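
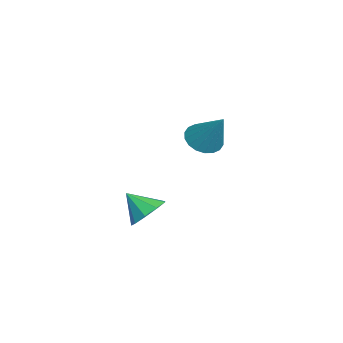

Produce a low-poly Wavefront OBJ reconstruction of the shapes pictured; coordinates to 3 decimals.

v 4.043 0.844 -4.267
v 4.874 0.751 -3.992
v 3.657 -0.024 -3.393
v 4.601 1.187 -3.679
v 4.067 1.463 -3.642
v 3.522 1.448 -3.897
v 3.221 1.151 -4.325
v 3.304 0.71 -4.726
v 3.733 0.331 -4.912
v 4.308 0.192 -4.796
v 4.758 0.358 -4.433
v -0.901 2.906 -2.662
v -0.178 2.93 -3.128
v 0.081 3.674 -1.098
v -0.336 3.272 -3.197
v -0.605 3.542 -3.16
v -0.933 3.686 -3.025
v -1.254 3.675 -2.817
v -1.506 3.512 -2.579
v -1.638 3.229 -2.358
v -1.624 2.883 -2.197
v -1.467 2.54 -2.127
v -1.198 2.271 -2.164
v -0.87 2.127 -2.3
v -0.548 2.138 -2.507
v -0.296 2.301 -2.745
v -0.164 2.583 -2.966
f 2 1 4
f 2 4 3
f 4 1 5
f 4 5 3
f 5 1 6
f 5 6 3
f 6 1 7
f 6 7 3
f 7 1 8
f 7 8 3
f 8 1 9
f 8 9 3
f 9 1 10
f 9 10 3
f 10 1 11
f 10 11 3
f 11 1 2
f 11 2 3
f 13 12 15
f 13 15 14
f 15 12 16
f 15 16 14
f 16 12 17
f 16 17 14
f 17 12 18
f 17 18 14
f 18 12 19
f 18 19 14
f 19 12 20
f 19 20 14
f 20 12 21
f 20 21 14
f 21 12 22
f 21 22 14
f 22 12 23
f 22 23 14
f 23 12 24
f 23 24 14
f 24 12 25
f 24 25 14
f 25 12 26
f 25 26 14
f 26 12 27
f 26 27 14
f 27 12 13
f 27 13 14



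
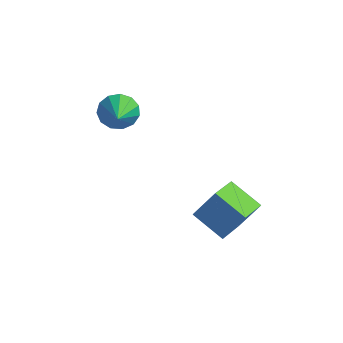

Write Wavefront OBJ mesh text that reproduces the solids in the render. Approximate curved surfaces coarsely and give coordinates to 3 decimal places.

v 1.327 -2.528 -1.847
v 1.383 -3.957 -1.332
v 0.005 -2.334 -1.167
v 0.06 -3.763 -0.652
v 2 -2.077 -0.668
v 2.055 -3.506 -0.153
v 0.677 -1.883 0.012
v 0.733 -3.312 0.527
v -3.271 -3.235 3.516
v -2.959 -3.487 2.836
v -2.629 -4.405 4.244
v -2.66 -3.211 3.016
v -2.555 -2.942 3.355
v -2.678 -2.767 3.745
v -2.989 -2.74 4.063
v -3.389 -2.87 4.207
v -3.752 -3.117 4.131
v -3.963 -3.4 3.861
v -3.953 -3.632 3.48
v -3.728 -3.737 3.112
v -3.357 -3.683 2.871
f 2 4 1
f 5 2 1
f 1 4 3
f 3 5 1
f 2 8 4
f 6 2 5
f 6 8 2
f 4 8 3
f 7 5 3
f 3 8 7
f 7 6 5
f 8 6 7
f 10 9 12
f 10 12 11
f 12 9 13
f 12 13 11
f 13 9 14
f 13 14 11
f 14 9 15
f 14 15 11
f 15 9 16
f 15 16 11
f 16 9 17
f 16 17 11
f 17 9 18
f 17 18 11
f 18 9 19
f 18 19 11
f 19 9 20
f 19 20 11
f 20 9 21
f 20 21 11
f 21 9 10
f 21 10 11



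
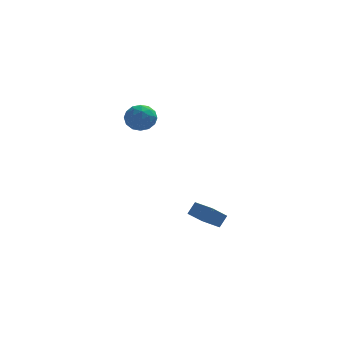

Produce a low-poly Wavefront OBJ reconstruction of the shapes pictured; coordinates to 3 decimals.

v -3.483 -2.278 3.522
v -2.706 -2.613 3.735
v -3.514 -3.087 2.365
v -2.737 -3.422 2.578
v -3.441 -3.611 3.059
v -3.421 -3.111 3.774
v -2.799 -2.589 2.326
v -2.779 -2.089 3.041
v -2.283 -2.805 2.996
v -2.68 -3.437 3.449
v -3.54 -2.263 2.651
v -3.937 -2.895 3.104
v -3.092 -2.374 3.73
v -3.128 -3.326 2.37
v -3.542 -3.437 2.653
v -3.085 -3.634 2.778
v -3.512 -2.667 3.753
v -3.055 -2.864 3.878
v -3.487 -3.451 3.481
v -3.165 -2.836 2.222
v -2.708 -3.033 2.347
v -3.135 -2.066 3.322
v -2.678 -2.263 3.447
v -2.733 -2.249 2.619
v -2.386 -2.684 3.421
v -2.405 -3.16 2.741
v -2.441 -2.67 2.593
v -2.43 -2.376 3.013
v -2.619 -3.056 3.687
v -2.638 -3.531 3.007
v -3.051 -3.642 3.29
v -3.04 -3.348 3.71
v -2.371 -3.169 3.253
v -3.582 -2.169 3.093
v -3.601 -2.644 2.413
v -3.18 -2.352 2.39
v -3.169 -2.058 2.81
v -3.815 -2.54 3.359
v -3.834 -3.016 2.679
v -3.79 -3.324 3.087
v -3.779 -3.03 3.507
v -3.849 -2.531 2.847
v 0.051 -4.17 -3.564
v 0.444 -3.797 -2.949
v -0.79 -3.271 -3.573
v -0.397 -2.898 -2.957
v 0.817 -3.462 -4.483
v 1.21 -3.089 -3.867
v -0.024 -2.563 -4.491
v 0.369 -2.19 -3.876
f 1 38 17
f 38 12 41
f 17 41 6
f 38 41 17
f 1 17 13
f 17 6 18
f 13 18 2
f 17 18 13
f 1 13 22
f 13 2 23
f 22 23 8
f 13 23 22
f 1 22 34
f 22 8 37
f 34 37 11
f 22 37 34
f 1 34 38
f 34 11 42
f 38 42 12
f 34 42 38
f 2 18 29
f 18 6 32
f 29 32 10
f 18 32 29
f 6 41 19
f 41 12 40
f 19 40 5
f 41 40 19
f 12 42 39
f 42 11 35
f 39 35 3
f 42 35 39
f 11 37 36
f 37 8 24
f 36 24 7
f 37 24 36
f 8 23 28
f 23 2 25
f 28 25 9
f 23 25 28
f 4 30 16
f 30 10 31
f 16 31 5
f 30 31 16
f 4 16 14
f 16 5 15
f 14 15 3
f 16 15 14
f 4 14 21
f 14 3 20
f 21 20 7
f 14 20 21
f 4 21 26
f 21 7 27
f 26 27 9
f 21 27 26
f 4 26 30
f 26 9 33
f 30 33 10
f 26 33 30
f 5 31 19
f 31 10 32
f 19 32 6
f 31 32 19
f 3 15 39
f 15 5 40
f 39 40 12
f 15 40 39
f 7 20 36
f 20 3 35
f 36 35 11
f 20 35 36
f 9 27 28
f 27 7 24
f 28 24 8
f 27 24 28
f 10 33 29
f 33 9 25
f 29 25 2
f 33 25 29
f 44 46 43
f 47 44 43
f 43 46 45
f 45 47 43
f 44 50 46
f 48 44 47
f 48 50 44
f 46 50 45
f 49 47 45
f 45 50 49
f 49 48 47
f 50 48 49



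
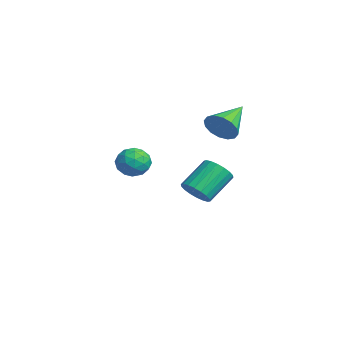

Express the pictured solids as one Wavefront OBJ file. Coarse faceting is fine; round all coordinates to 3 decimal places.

v 1.454 -2.33 1.841
v 1.901 -2.019 1.201
v 1.579 -3.581 1.319
v 2.026 -3.27 0.679
v 2.351 -3.278 1.455
v 2.274 -2.505 1.777
v 1.206 -3.095 0.743
v 1.129 -2.322 1.065
v 1.748 -2.491 0.522
v 2.456 -2.604 0.962
v 1.024 -2.996 1.558
v 1.732 -3.109 1.998
v 1.667 -2.065 1.567
v 1.813 -3.535 0.953
v 2.004 -3.54 1.409
v 2.268 -3.357 1.033
v 1.886 -2.35 1.906
v 2.149 -2.167 1.529
v 2.413 -2.907 1.679
v 1.331 -3.433 0.991
v 1.594 -3.25 0.614
v 1.212 -2.243 1.487
v 1.476 -2.06 1.111
v 1.067 -2.693 0.841
v 1.84 -2.159 0.791
v 1.913 -2.895 0.485
v 1.431 -2.792 0.522
v 1.386 -2.338 0.712
v 2.256 -2.226 1.05
v 2.329 -2.961 0.744
v 2.52 -2.966 1.2
v 2.475 -2.511 1.389
v 2.166 -2.504 0.651
v 1.151 -2.639 1.776
v 1.224 -3.374 1.47
v 1.005 -3.089 1.131
v 0.96 -2.634 1.32
v 1.567 -2.705 2.035
v 1.64 -3.441 1.729
v 2.094 -3.262 1.808
v 2.049 -2.808 1.998
v 1.314 -3.096 1.869
v -3.635 1.601 -3.149
v -3.036 1.368 -2.578
v -3.645 2.687 -1.4
v -4.245 2.919 -1.971
v -2.857 1.636 -2.785
v -3.466 2.954 -1.608
v -2.832 1.896 -3.064
v -3.442 3.215 -1.887
v -2.966 2.098 -3.36
v -3.576 3.417 -2.183
v -3.233 2.202 -3.614
v -3.843 3.521 -2.437
v -3.58 2.186 -3.776
v -4.189 3.505 -2.599
v -3.937 2.055 -3.814
v -4.547 3.373 -2.636
v -4.235 1.833 -3.72
v -4.844 3.152 -2.542
v -4.414 1.566 -3.512
v -5.023 2.884 -2.335
v -4.438 1.305 -3.233
v -5.048 2.624 -2.056
v -4.304 1.103 -2.937
v -4.914 2.422 -1.76
v -4.037 0.999 -2.683
v -4.647 2.318 -1.506
v -3.691 1.015 -2.521
v -4.3 2.334 -1.344
v -3.333 1.147 -2.484
v -3.943 2.465 -1.306
v -0.319 1.78 2.172
v 0.144 1.726 2.93
v -1.461 3.16 2.968
v 0.36 2.048 2.681
v 0.394 2.298 2.295
v 0.236 2.41 1.877
v -0.07 2.352 1.538
v -0.443 2.141 1.368
v -0.783 1.833 1.414
v -0.998 1.511 1.663
v -1.032 1.261 2.049
v -0.875 1.15 2.467
v -0.568 1.208 2.807
v -0.195 1.419 2.976
f 1 38 17
f 38 12 41
f 17 41 6
f 38 41 17
f 1 17 13
f 17 6 18
f 13 18 2
f 17 18 13
f 1 13 22
f 13 2 23
f 22 23 8
f 13 23 22
f 1 22 34
f 22 8 37
f 34 37 11
f 22 37 34
f 1 34 38
f 34 11 42
f 38 42 12
f 34 42 38
f 2 18 29
f 18 6 32
f 29 32 10
f 18 32 29
f 6 41 19
f 41 12 40
f 19 40 5
f 41 40 19
f 12 42 39
f 42 11 35
f 39 35 3
f 42 35 39
f 11 37 36
f 37 8 24
f 36 24 7
f 37 24 36
f 8 23 28
f 23 2 25
f 28 25 9
f 23 25 28
f 4 30 16
f 30 10 31
f 16 31 5
f 30 31 16
f 4 16 14
f 16 5 15
f 14 15 3
f 16 15 14
f 4 14 21
f 14 3 20
f 21 20 7
f 14 20 21
f 4 21 26
f 21 7 27
f 26 27 9
f 21 27 26
f 4 26 30
f 26 9 33
f 30 33 10
f 26 33 30
f 5 31 19
f 31 10 32
f 19 32 6
f 31 32 19
f 3 15 39
f 15 5 40
f 39 40 12
f 15 40 39
f 7 20 36
f 20 3 35
f 36 35 11
f 20 35 36
f 9 27 28
f 27 7 24
f 28 24 8
f 27 24 28
f 10 33 29
f 33 9 25
f 29 25 2
f 33 25 29
f 44 43 47
f 44 47 45
f 45 47 48
f 45 48 46
f 47 43 49
f 47 49 48
f 48 49 50
f 48 50 46
f 49 43 51
f 49 51 50
f 50 51 52
f 50 52 46
f 51 43 53
f 51 53 52
f 52 53 54
f 52 54 46
f 53 43 55
f 53 55 54
f 54 55 56
f 54 56 46
f 55 43 57
f 55 57 56
f 56 57 58
f 56 58 46
f 57 43 59
f 57 59 58
f 58 59 60
f 58 60 46
f 59 43 61
f 59 61 60
f 60 61 62
f 60 62 46
f 61 43 63
f 61 63 62
f 62 63 64
f 62 64 46
f 63 43 65
f 63 65 64
f 64 65 66
f 64 66 46
f 65 43 67
f 65 67 66
f 66 67 68
f 66 68 46
f 67 43 69
f 67 69 68
f 68 69 70
f 68 70 46
f 69 43 71
f 69 71 70
f 70 71 72
f 70 72 46
f 71 43 44
f 71 44 72
f 72 44 45
f 72 45 46
f 74 73 76
f 74 76 75
f 76 73 77
f 76 77 75
f 77 73 78
f 77 78 75
f 78 73 79
f 78 79 75
f 79 73 80
f 79 80 75
f 80 73 81
f 80 81 75
f 81 73 82
f 81 82 75
f 82 73 83
f 82 83 75
f 83 73 84
f 83 84 75
f 84 73 85
f 84 85 75
f 85 73 86
f 85 86 75
f 86 73 74
f 86 74 75



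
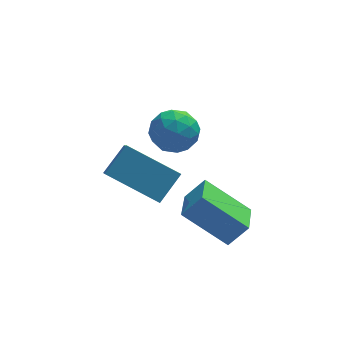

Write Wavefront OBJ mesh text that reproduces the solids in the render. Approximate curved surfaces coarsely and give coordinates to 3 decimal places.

v -0.786 -1.529 2.473
v -0.04 -1.56 2.925
v -0.82 -2.94 2.435
v -0.074 -2.971 2.887
v -0.807 -2.694 3.272
v -0.785 -1.822 3.296
v -0.075 -2.678 2.064
v -0.053 -1.806 2.088
v 0.4 -2.27 2.672
v -0.052 -2.279 3.419
v -0.808 -2.221 1.941
v -1.26 -2.23 2.688
v -0.41 -1.421 2.703
v -0.45 -3.079 2.657
v -0.881 -2.917 2.884
v -0.442 -2.934 3.149
v -0.848 -1.574 2.921
v -0.409 -1.592 3.186
v -0.86 -2.259 3.39
v -0.451 -2.908 2.174
v -0.012 -2.926 2.439
v -0.418 -1.566 2.211
v 0.021 -1.583 2.476
v 0 -2.241 1.97
v 0.287 -1.856 2.82
v 0.267 -2.686 2.797
v 0.266 -2.514 2.314
v 0.279 -2.001 2.328
v 0.021 -1.862 3.258
v 0.001 -2.691 3.236
v -0.429 -2.528 3.462
v -0.417 -2.015 3.476
v 0.28 -2.279 3.11
v -0.861 -1.809 2.124
v -0.881 -2.638 2.102
v -0.443 -2.485 1.884
v -0.431 -1.972 1.898
v -1.127 -1.814 2.563
v -1.147 -2.644 2.54
v -1.139 -2.499 3.032
v -1.126 -1.986 3.046
v -1.14 -2.221 2.25
v -2.553 -0.795 -0.482
v -2.698 -2.366 0.948
v -1.755 -0.162 0.293
v -1.9 -1.733 1.724
v -0.94 -1.747 -1.364
v -1.085 -3.318 0.067
v -0.142 -1.114 -0.588
v -0.287 -2.685 0.842
v 0.957 -4.237 -1.62
v -0.444 -3.569 -0.424
v 1.294 -2.996 -1.918
v -0.107 -2.328 -0.722
v 1.627 -4.232 -0.838
v 0.226 -3.564 0.358
v 1.964 -2.991 -1.136
v 0.563 -2.323 0.06
f 1 38 17
f 38 12 41
f 17 41 6
f 38 41 17
f 1 17 13
f 17 6 18
f 13 18 2
f 17 18 13
f 1 13 22
f 13 2 23
f 22 23 8
f 13 23 22
f 1 22 34
f 22 8 37
f 34 37 11
f 22 37 34
f 1 34 38
f 34 11 42
f 38 42 12
f 34 42 38
f 2 18 29
f 18 6 32
f 29 32 10
f 18 32 29
f 6 41 19
f 41 12 40
f 19 40 5
f 41 40 19
f 12 42 39
f 42 11 35
f 39 35 3
f 42 35 39
f 11 37 36
f 37 8 24
f 36 24 7
f 37 24 36
f 8 23 28
f 23 2 25
f 28 25 9
f 23 25 28
f 4 30 16
f 30 10 31
f 16 31 5
f 30 31 16
f 4 16 14
f 16 5 15
f 14 15 3
f 16 15 14
f 4 14 21
f 14 3 20
f 21 20 7
f 14 20 21
f 4 21 26
f 21 7 27
f 26 27 9
f 21 27 26
f 4 26 30
f 26 9 33
f 30 33 10
f 26 33 30
f 5 31 19
f 31 10 32
f 19 32 6
f 31 32 19
f 3 15 39
f 15 5 40
f 39 40 12
f 15 40 39
f 7 20 36
f 20 3 35
f 36 35 11
f 20 35 36
f 9 27 28
f 27 7 24
f 28 24 8
f 27 24 28
f 10 33 29
f 33 9 25
f 29 25 2
f 33 25 29
f 44 46 43
f 47 44 43
f 43 46 45
f 45 47 43
f 44 50 46
f 48 44 47
f 48 50 44
f 46 50 45
f 49 47 45
f 45 50 49
f 49 48 47
f 50 48 49
f 52 54 51
f 55 52 51
f 51 54 53
f 53 55 51
f 52 58 54
f 56 52 55
f 56 58 52
f 54 58 53
f 57 55 53
f 53 58 57
f 57 56 55
f 58 56 57



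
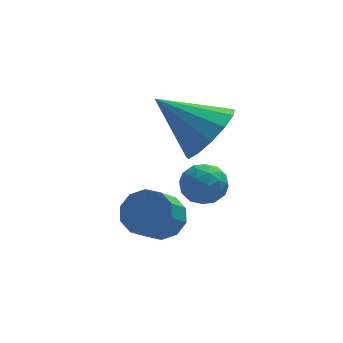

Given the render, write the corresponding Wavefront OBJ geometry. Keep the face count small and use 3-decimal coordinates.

v 0.586 -0.938 0.442
v 1.226 -0.793 0.631
v 0.634 -1.887 1.009
v 1.274 -1.742 1.198
v 0.754 -1.374 1.445
v 0.724 -0.788 1.095
v 1.136 -1.892 0.545
v 1.106 -1.306 0.195
v 1.566 -1.382 0.695
v 1.33 -1.063 1.251
v 0.53 -1.617 0.389
v 0.294 -1.298 0.945
v 0.902 -0.782 0.487
v 0.958 -1.898 1.153
v 0.652 -1.682 1.298
v 1.029 -1.596 1.409
v 0.606 -0.78 0.759
v 0.983 -0.694 0.871
v 0.705 -1.036 1.349
v 0.877 -1.986 0.769
v 1.254 -1.9 0.881
v 0.831 -1.084 0.231
v 1.208 -0.998 0.342
v 1.155 -1.644 0.291
v 1.478 -1.043 0.636
v 1.506 -1.601 0.968
v 1.425 -1.689 0.585
v 1.408 -1.345 0.379
v 1.339 -0.855 0.962
v 1.368 -1.413 1.295
v 1.061 -1.197 1.44
v 1.044 -0.853 1.235
v 1.539 -1.202 1
v 0.492 -1.267 0.345
v 0.521 -1.825 0.678
v 0.816 -1.827 0.405
v 0.799 -1.483 0.2
v 0.354 -1.079 0.672
v 0.382 -1.637 1.004
v 0.452 -1.335 1.261
v 0.435 -0.991 1.055
v 0.321 -1.478 0.64
v -0.403 -2.751 0.734
v 0.217 -2.832 1.048
v -0.256 -3.53 1.801
v -0.877 -3.449 1.486
v 0.016 -2.497 1.233
v -0.457 -3.194 1.986
v -0.345 -2.258 1.227
v -0.818 -2.956 1.98
v -0.728 -2.208 1.033
v -1.201 -2.905 1.785
v -0.987 -2.366 0.724
v -1.461 -3.063 1.477
v -1.024 -2.67 0.419
v -1.497 -3.368 1.172
v -0.823 -3.006 0.234
v -1.296 -3.703 0.987
v -0.462 -3.244 0.24
v -0.935 -3.942 0.993
v -0.079 -3.295 0.435
v -0.552 -3.992 1.187
v 0.181 -3.137 0.743
v -0.293 -3.834 1.496
v 0.933 -2.193 3.312
v 1.463 -2.419 4.092
v -0.373 -1.607 4.368
v 1.591 -1.903 3.963
v 1.509 -1.48 3.628
v 1.245 -1.282 3.192
v 0.882 -1.374 2.794
v 0.535 -1.726 2.56
v 0.315 -2.226 2.565
v 0.291 -2.716 2.807
v 0.471 -3.04 3.209
v 0.798 -3.094 3.644
v 1.168 -2.863 3.973
f 1 38 17
f 38 12 41
f 17 41 6
f 38 41 17
f 1 17 13
f 17 6 18
f 13 18 2
f 17 18 13
f 1 13 22
f 13 2 23
f 22 23 8
f 13 23 22
f 1 22 34
f 22 8 37
f 34 37 11
f 22 37 34
f 1 34 38
f 34 11 42
f 38 42 12
f 34 42 38
f 2 18 29
f 18 6 32
f 29 32 10
f 18 32 29
f 6 41 19
f 41 12 40
f 19 40 5
f 41 40 19
f 12 42 39
f 42 11 35
f 39 35 3
f 42 35 39
f 11 37 36
f 37 8 24
f 36 24 7
f 37 24 36
f 8 23 28
f 23 2 25
f 28 25 9
f 23 25 28
f 4 30 16
f 30 10 31
f 16 31 5
f 30 31 16
f 4 16 14
f 16 5 15
f 14 15 3
f 16 15 14
f 4 14 21
f 14 3 20
f 21 20 7
f 14 20 21
f 4 21 26
f 21 7 27
f 26 27 9
f 21 27 26
f 4 26 30
f 26 9 33
f 30 33 10
f 26 33 30
f 5 31 19
f 31 10 32
f 19 32 6
f 31 32 19
f 3 15 39
f 15 5 40
f 39 40 12
f 15 40 39
f 7 20 36
f 20 3 35
f 36 35 11
f 20 35 36
f 9 27 28
f 27 7 24
f 28 24 8
f 27 24 28
f 10 33 29
f 33 9 25
f 29 25 2
f 33 25 29
f 44 43 47
f 44 47 45
f 45 47 48
f 45 48 46
f 47 43 49
f 47 49 48
f 48 49 50
f 48 50 46
f 49 43 51
f 49 51 50
f 50 51 52
f 50 52 46
f 51 43 53
f 51 53 52
f 52 53 54
f 52 54 46
f 53 43 55
f 53 55 54
f 54 55 56
f 54 56 46
f 55 43 57
f 55 57 56
f 56 57 58
f 56 58 46
f 57 43 59
f 57 59 58
f 58 59 60
f 58 60 46
f 59 43 61
f 59 61 60
f 60 61 62
f 60 62 46
f 61 43 63
f 61 63 62
f 62 63 64
f 62 64 46
f 63 43 44
f 63 44 64
f 64 44 45
f 64 45 46
f 66 65 68
f 66 68 67
f 68 65 69
f 68 69 67
f 69 65 70
f 69 70 67
f 70 65 71
f 70 71 67
f 71 65 72
f 71 72 67
f 72 65 73
f 72 73 67
f 73 65 74
f 73 74 67
f 74 65 75
f 74 75 67
f 75 65 76
f 75 76 67
f 76 65 77
f 76 77 67
f 77 65 66
f 77 66 67



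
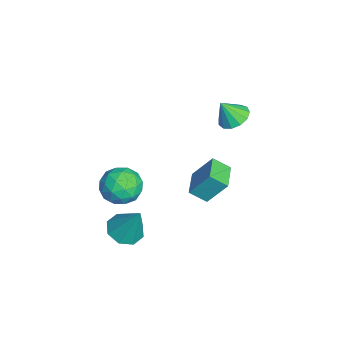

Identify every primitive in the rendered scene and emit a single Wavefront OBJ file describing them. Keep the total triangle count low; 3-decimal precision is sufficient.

v 3.053 -3.119 0.402
v 3.867 -2.71 -0.034
v 3.707 -2.361 2.338
v 3.264 -2.226 -0.02
v 2.537 -2.266 0.242
v 2.113 -2.805 0.597
v 2.239 -3.529 0.838
v 2.841 -4.013 0.824
v 3.568 -3.973 0.562
v 3.993 -3.434 0.207
v -3.5 2.468 3.357
v -2.627 2.771 3.461
v -3.4 1.752 4.603
v -2.935 3.127 3.691
v -3.423 3.274 3.815
v -3.935 3.165 3.793
v -4.309 2.835 3.633
v -4.426 2.388 3.386
v -4.249 1.967 3.129
v -3.835 1.704 2.945
v -3.314 1.685 2.892
v -2.852 1.914 2.986
v -2.596 2.319 3.199
v 0.769 -2.549 1.543
v 1.759 -2.319 2.138
v 0.761 -4.321 2.242
v 1.751 -4.091 2.837
v 0.742 -3.572 3.151
v 0.747 -2.476 2.718
v 1.773 -4.164 1.662
v 1.778 -3.068 1.229
v 2.38 -3.317 2.211
v 1.743 -2.951 3.131
v 0.777 -3.689 1.249
v 0.14 -3.323 2.169
v 1.265 -2.278 1.779
v 1.255 -4.362 2.601
v 0.662 -4.056 2.785
v 1.244 -3.921 3.135
v 0.67 -2.371 2.12
v 1.252 -2.236 2.47
v 0.654 -2.972 3.065
v 1.268 -4.404 1.91
v 1.85 -4.269 2.26
v 1.276 -2.719 1.245
v 1.858 -2.584 1.595
v 1.866 -3.668 1.315
v 2.212 -2.73 2.171
v 2.207 -3.772 2.582
v 2.22 -3.814 1.892
v 2.223 -3.17 1.638
v 1.837 -2.515 2.712
v 1.832 -3.557 3.123
v 1.239 -3.251 3.308
v 1.242 -2.607 3.054
v 2.202 -3.101 2.755
v 0.688 -3.083 1.257
v 0.683 -4.125 1.668
v 1.278 -4.033 1.326
v 1.281 -3.389 1.072
v 0.313 -2.868 1.798
v 0.308 -3.91 2.209
v 0.297 -3.47 2.742
v 0.3 -2.826 2.488
v 0.318 -3.539 1.625
v 0.504 1.124 1.602
v 0.398 0.226 2.262
v 0.666 2.138 3.007
v 0.559 1.24 3.667
v 2.041 0.92 1.573
v 1.934 0.022 2.233
v 2.202 1.934 2.978
v 2.096 1.036 3.638
f 2 1 4
f 2 4 3
f 4 1 5
f 4 5 3
f 5 1 6
f 5 6 3
f 6 1 7
f 6 7 3
f 7 1 8
f 7 8 3
f 8 1 9
f 8 9 3
f 9 1 10
f 9 10 3
f 10 1 2
f 10 2 3
f 12 11 14
f 12 14 13
f 14 11 15
f 14 15 13
f 15 11 16
f 15 16 13
f 16 11 17
f 16 17 13
f 17 11 18
f 17 18 13
f 18 11 19
f 18 19 13
f 19 11 20
f 19 20 13
f 20 11 21
f 20 21 13
f 21 11 22
f 21 22 13
f 22 11 23
f 22 23 13
f 23 11 12
f 23 12 13
f 24 61 40
f 61 35 64
f 40 64 29
f 61 64 40
f 24 40 36
f 40 29 41
f 36 41 25
f 40 41 36
f 24 36 45
f 36 25 46
f 45 46 31
f 36 46 45
f 24 45 57
f 45 31 60
f 57 60 34
f 45 60 57
f 24 57 61
f 57 34 65
f 61 65 35
f 57 65 61
f 25 41 52
f 41 29 55
f 52 55 33
f 41 55 52
f 29 64 42
f 64 35 63
f 42 63 28
f 64 63 42
f 35 65 62
f 65 34 58
f 62 58 26
f 65 58 62
f 34 60 59
f 60 31 47
f 59 47 30
f 60 47 59
f 31 46 51
f 46 25 48
f 51 48 32
f 46 48 51
f 27 53 39
f 53 33 54
f 39 54 28
f 53 54 39
f 27 39 37
f 39 28 38
f 37 38 26
f 39 38 37
f 27 37 44
f 37 26 43
f 44 43 30
f 37 43 44
f 27 44 49
f 44 30 50
f 49 50 32
f 44 50 49
f 27 49 53
f 49 32 56
f 53 56 33
f 49 56 53
f 28 54 42
f 54 33 55
f 42 55 29
f 54 55 42
f 26 38 62
f 38 28 63
f 62 63 35
f 38 63 62
f 30 43 59
f 43 26 58
f 59 58 34
f 43 58 59
f 32 50 51
f 50 30 47
f 51 47 31
f 50 47 51
f 33 56 52
f 56 32 48
f 52 48 25
f 56 48 52
f 67 69 66
f 70 67 66
f 66 69 68
f 68 70 66
f 67 73 69
f 71 67 70
f 71 73 67
f 69 73 68
f 72 70 68
f 68 73 72
f 72 71 70
f 73 71 72



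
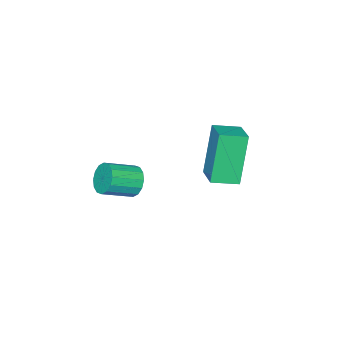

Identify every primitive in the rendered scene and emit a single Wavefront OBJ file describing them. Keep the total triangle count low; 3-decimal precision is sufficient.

v 0.805 0.605 3.13
v 1.128 0.851 2.73
v 2.018 0.401 3.17
v 1.695 0.155 3.57
v 1.118 1.047 2.95
v 2.007 0.596 3.391
v 1.024 1.124 3.219
v 1.913 0.674 3.66
v 0.871 1.062 3.464
v 1.76 0.612 3.905
v 0.701 0.878 3.619
v 1.59 0.427 4.06
v 0.559 0.621 3.643
v 1.448 0.17 4.084
v 0.482 0.359 3.53
v 1.372 -0.091 3.97
v 0.493 0.164 3.309
v 1.382 -0.287 3.75
v 0.587 0.086 3.04
v 1.476 -0.364 3.481
v 0.74 0.148 2.795
v 1.629 -0.302 3.236
v 0.91 0.333 2.64
v 1.799 -0.118 3.081
v 1.052 0.59 2.616
v 1.941 0.139 3.057
v -2.437 1.769 2.128
v -3.073 1.569 3.886
v -1.79 2.596 2.456
v -2.426 2.396 4.214
v -1.754 1.164 2.306
v -2.39 0.964 4.064
v -1.107 1.991 2.634
v -1.743 1.791 4.392
f 2 1 5
f 2 5 3
f 3 5 6
f 3 6 4
f 5 1 7
f 5 7 6
f 6 7 8
f 6 8 4
f 7 1 9
f 7 9 8
f 8 9 10
f 8 10 4
f 9 1 11
f 9 11 10
f 10 11 12
f 10 12 4
f 11 1 13
f 11 13 12
f 12 13 14
f 12 14 4
f 13 1 15
f 13 15 14
f 14 15 16
f 14 16 4
f 15 1 17
f 15 17 16
f 16 17 18
f 16 18 4
f 17 1 19
f 17 19 18
f 18 19 20
f 18 20 4
f 19 1 21
f 19 21 20
f 20 21 22
f 20 22 4
f 21 1 23
f 21 23 22
f 22 23 24
f 22 24 4
f 23 1 25
f 23 25 24
f 24 25 26
f 24 26 4
f 25 1 2
f 25 2 26
f 26 2 3
f 26 3 4
f 28 30 27
f 31 28 27
f 27 30 29
f 29 31 27
f 28 34 30
f 32 28 31
f 32 34 28
f 30 34 29
f 33 31 29
f 29 34 33
f 33 32 31
f 34 32 33



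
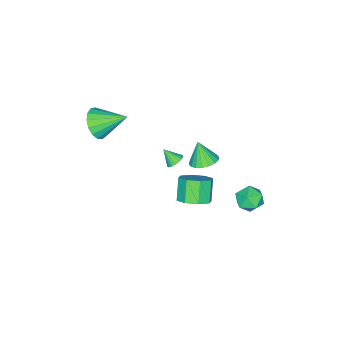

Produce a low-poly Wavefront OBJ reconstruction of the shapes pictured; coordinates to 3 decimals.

v -0.018 0.231 -3.733
v 0.465 0.917 -3.135
v -0.34 0.415 -1.909
v -0.822 -0.271 -2.507
v -0.197 1.205 -3.452
v -1.002 0.704 -2.226
v -0.754 0.923 -3.933
v -1.559 0.421 -2.707
v -0.879 0.235 -4.297
v -1.684 -0.267 -3.071
v -0.5 -0.455 -4.331
v -1.305 -0.957 -3.105
v 0.162 -0.744 -4.014
v -0.643 -1.245 -2.788
v 0.719 -0.461 -3.533
v -0.086 -0.963 -2.307
v 0.844 0.227 -3.169
v 0.039 -0.275 -1.943
v -1.243 4.111 -1.475
v -0.486 4.257 -2.024
v -1.394 2.703 -2.056
v -0.637 2.849 -2.605
v -0.533 2.768 -1.668
v -0.44 3.639 -1.309
v -1.44 3.321 -2.771
v -1.347 4.192 -2.412
v -0.608 3.769 -2.825
v -0.048 3.427 -2.143
v -1.832 3.533 -1.937
v -1.272 3.191 -1.255
v -0.006 0.916 0.753
v 0.639 0.344 0.578
v -0.134 0.364 2.087
v 0.833 0.651 0.724
v 0.861 1.011 0.876
v 0.717 1.352 1.003
v 0.429 1.607 1.081
v 0.056 1.725 1.094
v -0.329 1.683 1.039
v -0.651 1.489 0.928
v -0.844 1.181 0.782
v -0.872 0.821 0.63
v -0.728 0.48 0.503
v -0.441 0.225 0.425
v -0.068 0.107 0.412
v 0.318 0.15 0.467
v 2.687 -4.567 2.991
v 2.986 -5.02 3.914
v 1.933 -2.993 4.009
v 3.392 -4.738 3.778
v 3.636 -4.417 3.463
v 3.663 -4.13 3.039
v 3.466 -3.943 2.605
v 3.091 -3.9 2.259
v 2.623 -4.009 2.081
v 2.17 -4.246 2.111
v 1.836 -4.556 2.343
v 1.696 -4.869 2.724
v 1.784 -5.113 3.166
v 2.078 -5.231 3.568
v 2.512 -5.198 3.838
v -1.577 -2.364 -2.913
v -1.026 -2.156 -2.803
v -1.443 -3.136 -2.127
v -1.177 -2.013 -2.637
v -1.408 -1.939 -2.525
v -1.673 -1.95 -2.49
v -1.919 -2.042 -2.539
v -2.097 -2.199 -2.662
v -2.172 -2.388 -2.835
v -2.129 -2.573 -3.023
v -1.977 -2.716 -3.19
v -1.746 -2.789 -3.301
v -1.482 -2.779 -3.336
v -1.236 -2.686 -3.287
v -1.058 -2.53 -3.165
v -0.983 -2.34 -2.992
f 2 1 5
f 2 5 3
f 3 5 6
f 3 6 4
f 5 1 7
f 5 7 6
f 6 7 8
f 6 8 4
f 7 1 9
f 7 9 8
f 8 9 10
f 8 10 4
f 9 1 11
f 9 11 10
f 10 11 12
f 10 12 4
f 11 1 13
f 11 13 12
f 12 13 14
f 12 14 4
f 13 1 15
f 13 15 14
f 14 15 16
f 14 16 4
f 15 1 17
f 15 17 16
f 16 17 18
f 16 18 4
f 17 1 2
f 17 2 18
f 18 2 3
f 18 3 4
f 19 30 24
f 19 24 20
f 19 20 26
f 19 26 29
f 19 29 30
f 20 24 28
f 24 30 23
f 30 29 21
f 29 26 25
f 26 20 27
f 22 28 23
f 22 23 21
f 22 21 25
f 22 25 27
f 22 27 28
f 23 28 24
f 21 23 30
f 25 21 29
f 27 25 26
f 28 27 20
f 32 31 34
f 32 34 33
f 34 31 35
f 34 35 33
f 35 31 36
f 35 36 33
f 36 31 37
f 36 37 33
f 37 31 38
f 37 38 33
f 38 31 39
f 38 39 33
f 39 31 40
f 39 40 33
f 40 31 41
f 40 41 33
f 41 31 42
f 41 42 33
f 42 31 43
f 42 43 33
f 43 31 44
f 43 44 33
f 44 31 45
f 44 45 33
f 45 31 46
f 45 46 33
f 46 31 32
f 46 32 33
f 48 47 50
f 48 50 49
f 50 47 51
f 50 51 49
f 51 47 52
f 51 52 49
f 52 47 53
f 52 53 49
f 53 47 54
f 53 54 49
f 54 47 55
f 54 55 49
f 55 47 56
f 55 56 49
f 56 47 57
f 56 57 49
f 57 47 58
f 57 58 49
f 58 47 59
f 58 59 49
f 59 47 60
f 59 60 49
f 60 47 61
f 60 61 49
f 61 47 48
f 61 48 49
f 63 62 65
f 63 65 64
f 65 62 66
f 65 66 64
f 66 62 67
f 66 67 64
f 67 62 68
f 67 68 64
f 68 62 69
f 68 69 64
f 69 62 70
f 69 70 64
f 70 62 71
f 70 71 64
f 71 62 72
f 71 72 64
f 72 62 73
f 72 73 64
f 73 62 74
f 73 74 64
f 74 62 75
f 74 75 64
f 75 62 76
f 75 76 64
f 76 62 77
f 76 77 64
f 77 62 63
f 77 63 64



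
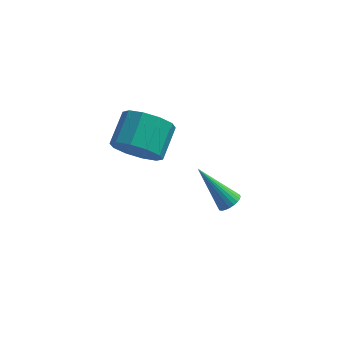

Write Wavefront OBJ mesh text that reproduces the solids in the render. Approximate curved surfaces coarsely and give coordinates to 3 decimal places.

v -2.41 1.384 2.929
v -1.936 0.838 3.704
v -1.596 2.13 4.406
v -2.07 2.676 3.631
v -1.487 0.969 3.245
v -1.147 2.261 3.948
v -1.391 1.259 2.665
v -1.051 2.551 3.368
v -1.684 1.596 2.186
v -1.344 2.889 2.889
v -2.254 1.853 1.991
v -1.914 3.145 2.694
v -2.884 1.93 2.154
v -2.544 3.222 2.856
v -3.333 1.799 2.612
v -2.993 3.091 3.315
v -3.429 1.509 3.192
v -3.089 2.801 3.895
v -3.136 1.171 3.671
v -2.796 2.464 4.374
v -2.566 0.915 3.866
v -2.226 2.207 4.569
v 1.059 2.63 -1.477
v 1.46 2.6 -1.132
v -0.239 3.15 0.077
v 1.471 2.798 -1.189
v 1.419 2.971 -1.29
v 1.312 3.092 -1.42
v 1.167 3.142 -1.558
v 1.005 3.115 -1.684
v 0.852 3.014 -1.778
v 0.73 2.854 -1.827
v 0.658 2.66 -1.822
v 0.647 2.462 -1.765
v 0.699 2.289 -1.664
v 0.805 2.168 -1.534
v 0.95 2.118 -1.396
v 1.112 2.145 -1.27
v 1.266 2.246 -1.176
v 1.388 2.406 -1.127
f 2 1 5
f 2 5 3
f 3 5 6
f 3 6 4
f 5 1 7
f 5 7 6
f 6 7 8
f 6 8 4
f 7 1 9
f 7 9 8
f 8 9 10
f 8 10 4
f 9 1 11
f 9 11 10
f 10 11 12
f 10 12 4
f 11 1 13
f 11 13 12
f 12 13 14
f 12 14 4
f 13 1 15
f 13 15 14
f 14 15 16
f 14 16 4
f 15 1 17
f 15 17 16
f 16 17 18
f 16 18 4
f 17 1 19
f 17 19 18
f 18 19 20
f 18 20 4
f 19 1 21
f 19 21 20
f 20 21 22
f 20 22 4
f 21 1 2
f 21 2 22
f 22 2 3
f 22 3 4
f 24 23 26
f 24 26 25
f 26 23 27
f 26 27 25
f 27 23 28
f 27 28 25
f 28 23 29
f 28 29 25
f 29 23 30
f 29 30 25
f 30 23 31
f 30 31 25
f 31 23 32
f 31 32 25
f 32 23 33
f 32 33 25
f 33 23 34
f 33 34 25
f 34 23 35
f 34 35 25
f 35 23 36
f 35 36 25
f 36 23 37
f 36 37 25
f 37 23 38
f 37 38 25
f 38 23 39
f 38 39 25
f 39 23 40
f 39 40 25
f 40 23 24
f 40 24 25



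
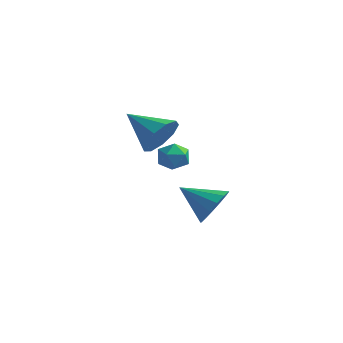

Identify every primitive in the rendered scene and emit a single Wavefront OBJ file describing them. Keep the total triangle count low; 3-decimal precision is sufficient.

v 2.32 -1.808 1.271
v 2.852 -2.415 1.826
v 0.92 -2.252 2.129
v 2.862 -1.972 2.071
v 2.726 -1.484 2.102
v 2.481 -1.083 1.911
v 2.193 -0.876 1.548
v 1.939 -0.919 1.111
v 1.787 -1.2 0.717
v 1.777 -1.644 0.472
v 1.913 -2.131 0.44
v 2.158 -2.532 0.632
v 2.446 -2.739 0.995
v 2.7 -2.696 1.431
v -1.934 0.326 2.197
v -1.391 0.882 2.146
v -1.129 -0.402 2.834
v -0.586 0.154 2.783
v -1.214 0.264 3.228
v -1.712 0.714 2.834
v -0.808 -0.234 2.146
v -1.306 0.216 1.752
v -0.695 0.536 2.114
v -0.947 0.843 2.783
v -1.573 -0.363 2.197
v -1.825 -0.056 2.866
v -2.142 0.591 3.314
v -1.701 1.009 4.183
v -3.898 0.509 4.246
v -1.953 1.537 3.754
v -2.293 1.622 3.119
v -2.563 1.224 2.576
v -2.635 0.53 2.378
v -2.477 -0.135 2.618
v -2.162 -0.461 3.184
v -1.837 -0.295 3.811
v -1.655 0.286 4.205
f 2 1 4
f 2 4 3
f 4 1 5
f 4 5 3
f 5 1 6
f 5 6 3
f 6 1 7
f 6 7 3
f 7 1 8
f 7 8 3
f 8 1 9
f 8 9 3
f 9 1 10
f 9 10 3
f 10 1 11
f 10 11 3
f 11 1 12
f 11 12 3
f 12 1 13
f 12 13 3
f 13 1 14
f 13 14 3
f 14 1 2
f 14 2 3
f 15 26 20
f 15 20 16
f 15 16 22
f 15 22 25
f 15 25 26
f 16 20 24
f 20 26 19
f 26 25 17
f 25 22 21
f 22 16 23
f 18 24 19
f 18 19 17
f 18 17 21
f 18 21 23
f 18 23 24
f 19 24 20
f 17 19 26
f 21 17 25
f 23 21 22
f 24 23 16
f 28 27 30
f 28 30 29
f 30 27 31
f 30 31 29
f 31 27 32
f 31 32 29
f 32 27 33
f 32 33 29
f 33 27 34
f 33 34 29
f 34 27 35
f 34 35 29
f 35 27 36
f 35 36 29
f 36 27 37
f 36 37 29
f 37 27 28
f 37 28 29



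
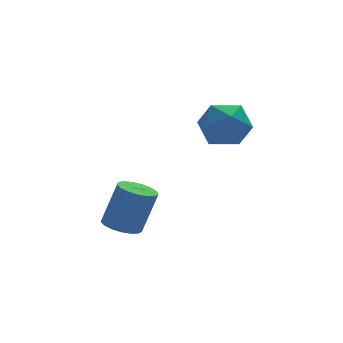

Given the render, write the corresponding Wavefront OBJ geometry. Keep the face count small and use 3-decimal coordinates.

v -3.283 0.273 -1.934
v -2.705 -0.081 -2.143
v -2.098 -0.027 -0.556
v -2.677 0.327 -0.346
v -2.62 0.245 -2.186
v -2.014 0.299 -0.599
v -2.688 0.578 -2.172
v -2.081 0.632 -0.584
v -2.892 0.841 -2.102
v -2.285 0.895 -0.515
v -3.186 0.974 -1.995
v -2.579 1.028 -0.408
v -3.502 0.946 -1.873
v -2.895 1 -0.286
v -3.768 0.764 -1.765
v -3.161 0.818 -0.178
v -3.923 0.47 -1.696
v -3.316 0.524 -0.109
v -3.931 0.13 -1.681
v -3.325 0.184 -0.094
v -3.791 -0.177 -1.724
v -3.185 -0.122 -0.137
v -3.535 -0.38 -1.815
v -2.928 -0.326 -0.228
v -3.221 -0.434 -1.933
v -2.614 -0.38 -0.346
v -2.921 -0.326 -2.051
v -2.315 -0.272 -0.464
v 0.779 1.569 0.99
v 1.599 1.2 1.492
v -0.219 0.6 1.908
v 0.601 0.231 2.41
v 0.31 1.21 2.549
v 0.927 1.808 1.981
v 0.453 -0.008 1.419
v 1.07 0.59 0.851
v 1.398 0.225 1.757
v 1.31 0.978 2.455
v 0.07 0.822 0.945
v -0.018 1.575 1.643
f 2 1 5
f 2 5 3
f 3 5 6
f 3 6 4
f 5 1 7
f 5 7 6
f 6 7 8
f 6 8 4
f 7 1 9
f 7 9 8
f 8 9 10
f 8 10 4
f 9 1 11
f 9 11 10
f 10 11 12
f 10 12 4
f 11 1 13
f 11 13 12
f 12 13 14
f 12 14 4
f 13 1 15
f 13 15 14
f 14 15 16
f 14 16 4
f 15 1 17
f 15 17 16
f 16 17 18
f 16 18 4
f 17 1 19
f 17 19 18
f 18 19 20
f 18 20 4
f 19 1 21
f 19 21 20
f 20 21 22
f 20 22 4
f 21 1 23
f 21 23 22
f 22 23 24
f 22 24 4
f 23 1 25
f 23 25 24
f 24 25 26
f 24 26 4
f 25 1 27
f 25 27 26
f 26 27 28
f 26 28 4
f 27 1 2
f 27 2 28
f 28 2 3
f 28 3 4
f 29 40 34
f 29 34 30
f 29 30 36
f 29 36 39
f 29 39 40
f 30 34 38
f 34 40 33
f 40 39 31
f 39 36 35
f 36 30 37
f 32 38 33
f 32 33 31
f 32 31 35
f 32 35 37
f 32 37 38
f 33 38 34
f 31 33 40
f 35 31 39
f 37 35 36
f 38 37 30



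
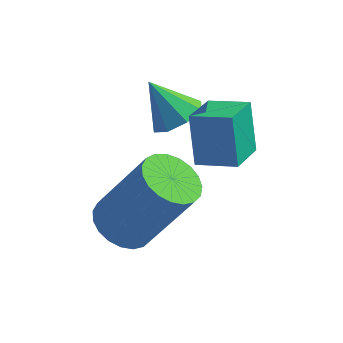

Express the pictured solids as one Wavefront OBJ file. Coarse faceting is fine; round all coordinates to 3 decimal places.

v -0.189 0.488 1.538
v 0.412 0.45 1.181
v 1.41 0.633 2.846
v 0.809 0.672 3.202
v 0.36 0.736 1.181
v 1.358 0.92 2.846
v 0.213 0.98 1.242
v 1.211 1.163 2.907
v -0.004 1.138 1.355
v 0.994 1.322 3.02
v -0.253 1.184 1.499
v 0.746 1.368 3.164
v -0.49 1.11 1.65
v 0.508 1.294 3.315
v -0.676 0.928 1.781
v 0.322 1.112 3.446
v -0.777 0.671 1.87
v 0.221 0.854 3.535
v -0.777 0.381 1.902
v 0.221 0.565 3.567
v -0.675 0.11 1.871
v 0.323 0.294 3.536
v -0.489 -0.095 1.782
v 0.509 0.088 3.447
v -0.251 -0.2 1.651
v 0.747 -0.016 3.316
v -0.003 -0.185 1.5
v 0.996 -0.002 3.165
v 0.214 -0.055 1.356
v 1.212 0.129 3.021
v 0.36 0.17 1.243
v 1.359 0.354 2.908
v 1.033 1.492 2.922
v 0.768 1.944 4.035
v 1.149 2.496 2.542
v 0.884 2.948 3.655
v 1.936 1.472 3.145
v 1.671 1.924 4.258
v 2.052 2.476 2.765
v 1.787 2.928 3.878
v 0.34 2.579 3.298
v 0.672 2.155 3.605
v -0.32 2.701 4.182
v 0.838 2.595 3.668
v 0.712 3.026 3.514
v 0.368 3.195 3.234
v 0.008 3.004 2.992
v -0.157 2.564 2.928
v -0.031 2.133 3.082
v 0.312 1.963 3.362
f 2 1 5
f 2 5 3
f 3 5 6
f 3 6 4
f 5 1 7
f 5 7 6
f 6 7 8
f 6 8 4
f 7 1 9
f 7 9 8
f 8 9 10
f 8 10 4
f 9 1 11
f 9 11 10
f 10 11 12
f 10 12 4
f 11 1 13
f 11 13 12
f 12 13 14
f 12 14 4
f 13 1 15
f 13 15 14
f 14 15 16
f 14 16 4
f 15 1 17
f 15 17 16
f 16 17 18
f 16 18 4
f 17 1 19
f 17 19 18
f 18 19 20
f 18 20 4
f 19 1 21
f 19 21 20
f 20 21 22
f 20 22 4
f 21 1 23
f 21 23 22
f 22 23 24
f 22 24 4
f 23 1 25
f 23 25 24
f 24 25 26
f 24 26 4
f 25 1 27
f 25 27 26
f 26 27 28
f 26 28 4
f 27 1 29
f 27 29 28
f 28 29 30
f 28 30 4
f 29 1 31
f 29 31 30
f 30 31 32
f 30 32 4
f 31 1 2
f 31 2 32
f 32 2 3
f 32 3 4
f 34 36 33
f 37 34 33
f 33 36 35
f 35 37 33
f 34 40 36
f 38 34 37
f 38 40 34
f 36 40 35
f 39 37 35
f 35 40 39
f 39 38 37
f 40 38 39
f 42 41 44
f 42 44 43
f 44 41 45
f 44 45 43
f 45 41 46
f 45 46 43
f 46 41 47
f 46 47 43
f 47 41 48
f 47 48 43
f 48 41 49
f 48 49 43
f 49 41 50
f 49 50 43
f 50 41 42
f 50 42 43



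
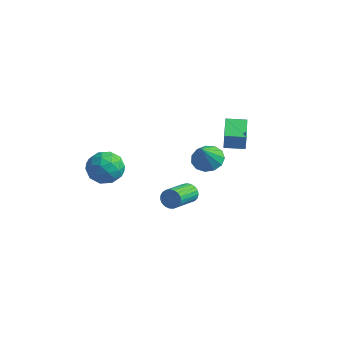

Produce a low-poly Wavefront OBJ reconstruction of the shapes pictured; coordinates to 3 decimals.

v 1.307 0.166 0.947
v 2.105 -0.238 0.523
v 1.593 -0.826 2.433
v 2.284 0.217 0.793
v 2.152 0.655 1.111
v 1.752 0.939 1.377
v 1.211 0.977 1.507
v 0.7 0.758 1.458
v 0.382 0.351 1.248
v 0.358 -0.115 0.942
v 0.635 -0.491 0.637
v 1.125 -0.659 0.431
v 1.674 -0.565 0.388
v -0.6 4.23 0.429
v -0.498 4.172 1.522
v 0.434 4.982 0.371
v 0.536 4.925 1.465
v 0.564 2.615 0.235
v 0.666 2.558 1.329
v 1.598 3.368 0.178
v 1.7 3.31 1.271
v -0.627 0.819 -3.288
v -0.276 1.053 -2.73
v -0.041 -0.864 -2.073
v -0.393 -1.099 -2.632
v -0.55 1.052 -2.633
v -0.316 -0.865 -1.976
v -0.838 1.012 -2.649
v -0.603 -0.905 -1.993
v -1.089 0.937 -2.776
v -0.855 -0.98 -2.119
v -1.261 0.843 -2.991
v -1.026 -1.074 -2.335
v -1.323 0.744 -3.258
v -1.088 -1.173 -2.601
v -1.264 0.658 -3.53
v -1.03 -1.259 -2.873
v -1.096 0.599 -3.76
v -0.861 -1.318 -3.103
v -0.846 0.579 -3.909
v -0.612 -1.338 -3.252
v -0.559 0.6 -3.95
v -0.324 -1.317 -3.293
v -0.284 0.659 -3.877
v -0.049 -1.258 -3.22
v -0.067 0.745 -3.702
v 0.167 -1.172 -3.045
v 0.052 0.844 -3.456
v 0.287 -1.073 -2.799
v 0.054 0.939 -3.18
v 0.288 -0.978 -2.524
v -0.062 1.013 -2.924
v 0.173 -0.904 -2.267
v -3.178 -2.572 0.696
v -2.287 -3.322 1.022
v -3.953 -3.978 -0.422
v -3.062 -4.728 -0.096
v -3.896 -4.392 0.713
v -3.417 -3.522 1.404
v -2.823 -3.778 -0.804
v -2.344 -2.908 -0.113
v -2.068 -4.067 0.095
v -2.731 -4.447 1.032
v -3.509 -2.853 -0.432
v -4.172 -3.233 0.505
v -2.664 -2.823 0.957
v -3.576 -4.477 -0.357
v -4.066 -4.279 0.119
v -3.542 -4.72 0.31
v -3.328 -2.941 1.181
v -2.805 -3.382 1.373
v -3.75 -4.011 1.192
v -3.435 -3.918 -0.773
v -2.912 -4.359 -0.581
v -2.698 -2.58 0.29
v -2.174 -3.021 0.481
v -2.49 -3.289 -0.592
v -2.012 -3.702 0.604
v -2.468 -4.529 -0.053
v -2.327 -3.97 -0.469
v -2.046 -3.459 -0.063
v -2.402 -3.925 1.155
v -2.857 -4.752 0.498
v -3.347 -4.554 0.973
v -3.066 -4.043 1.379
v -2.273 -4.363 0.61
v -3.383 -2.548 0.102
v -3.838 -3.375 -0.555
v -3.174 -3.257 -0.779
v -2.893 -2.746 -0.373
v -3.772 -2.771 0.653
v -4.228 -3.598 -0.004
v -4.194 -3.841 0.663
v -3.913 -3.33 1.069
v -3.967 -2.937 -0.01
f 2 1 4
f 2 4 3
f 4 1 5
f 4 5 3
f 5 1 6
f 5 6 3
f 6 1 7
f 6 7 3
f 7 1 8
f 7 8 3
f 8 1 9
f 8 9 3
f 9 1 10
f 9 10 3
f 10 1 11
f 10 11 3
f 11 1 12
f 11 12 3
f 12 1 13
f 12 13 3
f 13 1 2
f 13 2 3
f 15 17 14
f 18 15 14
f 14 17 16
f 16 18 14
f 15 21 17
f 19 15 18
f 19 21 15
f 17 21 16
f 20 18 16
f 16 21 20
f 20 19 18
f 21 19 20
f 23 22 26
f 23 26 24
f 24 26 27
f 24 27 25
f 26 22 28
f 26 28 27
f 27 28 29
f 27 29 25
f 28 22 30
f 28 30 29
f 29 30 31
f 29 31 25
f 30 22 32
f 30 32 31
f 31 32 33
f 31 33 25
f 32 22 34
f 32 34 33
f 33 34 35
f 33 35 25
f 34 22 36
f 34 36 35
f 35 36 37
f 35 37 25
f 36 22 38
f 36 38 37
f 37 38 39
f 37 39 25
f 38 22 40
f 38 40 39
f 39 40 41
f 39 41 25
f 40 22 42
f 40 42 41
f 41 42 43
f 41 43 25
f 42 22 44
f 42 44 43
f 43 44 45
f 43 45 25
f 44 22 46
f 44 46 45
f 45 46 47
f 45 47 25
f 46 22 48
f 46 48 47
f 47 48 49
f 47 49 25
f 48 22 50
f 48 50 49
f 49 50 51
f 49 51 25
f 50 22 52
f 50 52 51
f 51 52 53
f 51 53 25
f 52 22 23
f 52 23 53
f 53 23 24
f 53 24 25
f 54 91 70
f 91 65 94
f 70 94 59
f 91 94 70
f 54 70 66
f 70 59 71
f 66 71 55
f 70 71 66
f 54 66 75
f 66 55 76
f 75 76 61
f 66 76 75
f 54 75 87
f 75 61 90
f 87 90 64
f 75 90 87
f 54 87 91
f 87 64 95
f 91 95 65
f 87 95 91
f 55 71 82
f 71 59 85
f 82 85 63
f 71 85 82
f 59 94 72
f 94 65 93
f 72 93 58
f 94 93 72
f 65 95 92
f 95 64 88
f 92 88 56
f 95 88 92
f 64 90 89
f 90 61 77
f 89 77 60
f 90 77 89
f 61 76 81
f 76 55 78
f 81 78 62
f 76 78 81
f 57 83 69
f 83 63 84
f 69 84 58
f 83 84 69
f 57 69 67
f 69 58 68
f 67 68 56
f 69 68 67
f 57 67 74
f 67 56 73
f 74 73 60
f 67 73 74
f 57 74 79
f 74 60 80
f 79 80 62
f 74 80 79
f 57 79 83
f 79 62 86
f 83 86 63
f 79 86 83
f 58 84 72
f 84 63 85
f 72 85 59
f 84 85 72
f 56 68 92
f 68 58 93
f 92 93 65
f 68 93 92
f 60 73 89
f 73 56 88
f 89 88 64
f 73 88 89
f 62 80 81
f 80 60 77
f 81 77 61
f 80 77 81
f 63 86 82
f 86 62 78
f 82 78 55
f 86 78 82



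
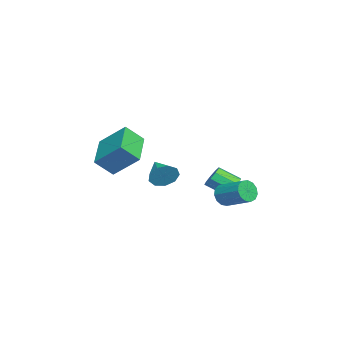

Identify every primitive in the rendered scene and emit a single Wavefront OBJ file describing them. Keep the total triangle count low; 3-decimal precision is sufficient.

v -0.617 2.805 -1.745
v -0.373 2.402 -1.283
v 0.401 3.572 -0.672
v 0.157 3.975 -1.135
v -0.133 2.392 -1.568
v 0.64 3.562 -0.957
v -0.048 2.514 -1.909
v 0.726 3.684 -1.298
v -0.142 2.727 -2.198
v 0.631 3.897 -1.587
v -0.388 2.966 -2.343
v 0.386 4.136 -1.732
v -0.706 3.153 -2.299
v 0.068 4.323 -1.688
v -0.996 3.23 -2.079
v -0.222 4.4 -1.468
v -1.166 3.172 -1.753
v -0.392 4.342 -1.142
v -1.161 2.997 -1.425
v -0.387 4.167 -0.814
v -0.983 2.762 -1.198
v -0.21 3.932 -0.587
v -0.69 2.54 -1.146
v 0.084 3.71 -0.535
v -1.781 3.154 -1.64
v -1.267 2.938 -1.954
v -1.305 1.89 -1.293
v -1.819 2.106 -0.98
v -1.143 3.159 -1.597
v -1.18 2.11 -0.936
v -1.317 3.377 -1.26
v -1.355 2.329 -0.599
v -1.709 3.491 -1.101
v -1.747 2.443 -0.44
v -2.134 3.448 -1.195
v -2.172 2.399 -0.534
v -2.394 3.267 -1.497
v -2.432 2.218 -0.836
v -2.368 3.033 -1.866
v -2.406 1.985 -1.205
v -2.066 2.856 -2.13
v -2.104 1.808 -1.469
v -1.632 2.819 -2.164
v -1.669 1.77 -1.504
v -0.235 0.03 -0.504
v 0.122 -0.232 0.126
v -1.465 -0.57 -0.056
v -0.078 0.246 0.219
v -0.351 0.623 -0.027
v -0.57 0.723 -0.495
v -0.633 0.499 -0.967
v -0.509 0.055 -1.223
v -0.257 -0.4 -1.142
v 0.005 -0.654 -0.762
v 0.155 -0.588 -0.262
v -3.627 -2.652 -0.351
v -3.288 -3.505 0.527
v -3.262 -1.32 0.803
v -2.924 -2.173 1.681
v -1.676 -2.587 -1.041
v -1.338 -3.44 -0.163
v -1.312 -1.255 0.113
v -0.973 -2.108 0.991
f 2 1 5
f 2 5 3
f 3 5 6
f 3 6 4
f 5 1 7
f 5 7 6
f 6 7 8
f 6 8 4
f 7 1 9
f 7 9 8
f 8 9 10
f 8 10 4
f 9 1 11
f 9 11 10
f 10 11 12
f 10 12 4
f 11 1 13
f 11 13 12
f 12 13 14
f 12 14 4
f 13 1 15
f 13 15 14
f 14 15 16
f 14 16 4
f 15 1 17
f 15 17 16
f 16 17 18
f 16 18 4
f 17 1 19
f 17 19 18
f 18 19 20
f 18 20 4
f 19 1 21
f 19 21 20
f 20 21 22
f 20 22 4
f 21 1 23
f 21 23 22
f 22 23 24
f 22 24 4
f 23 1 2
f 23 2 24
f 24 2 3
f 24 3 4
f 26 25 29
f 26 29 27
f 27 29 30
f 27 30 28
f 29 25 31
f 29 31 30
f 30 31 32
f 30 32 28
f 31 25 33
f 31 33 32
f 32 33 34
f 32 34 28
f 33 25 35
f 33 35 34
f 34 35 36
f 34 36 28
f 35 25 37
f 35 37 36
f 36 37 38
f 36 38 28
f 37 25 39
f 37 39 38
f 38 39 40
f 38 40 28
f 39 25 41
f 39 41 40
f 40 41 42
f 40 42 28
f 41 25 43
f 41 43 42
f 42 43 44
f 42 44 28
f 43 25 26
f 43 26 44
f 44 26 27
f 44 27 28
f 46 45 48
f 46 48 47
f 48 45 49
f 48 49 47
f 49 45 50
f 49 50 47
f 50 45 51
f 50 51 47
f 51 45 52
f 51 52 47
f 52 45 53
f 52 53 47
f 53 45 54
f 53 54 47
f 54 45 55
f 54 55 47
f 55 45 46
f 55 46 47
f 57 59 56
f 60 57 56
f 56 59 58
f 58 60 56
f 57 63 59
f 61 57 60
f 61 63 57
f 59 63 58
f 62 60 58
f 58 63 62
f 62 61 60
f 63 61 62



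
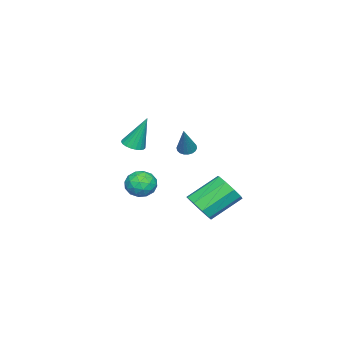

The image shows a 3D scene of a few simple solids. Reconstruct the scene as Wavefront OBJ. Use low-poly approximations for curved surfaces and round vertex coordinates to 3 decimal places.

v -0.63 0.223 2.886
v -0.192 0.263 2.608
v 0.39 0.517 4.534
v -0.268 0.482 2.616
v -0.416 0.649 2.678
v -0.606 0.731 2.781
v -0.801 0.713 2.904
v -0.962 0.598 3.024
v -1.057 0.409 3.117
v -1.067 0.182 3.164
v -0.991 -0.036 3.156
v -0.843 -0.203 3.094
v -0.653 -0.286 2.992
v -0.459 -0.268 2.868
v -0.298 -0.153 2.748
v -0.203 0.037 2.655
v 3.369 2.695 0.864
v 4.096 3.226 1.099
v 2.898 4.356 2.251
v 2.171 3.825 2.016
v 3.815 3.459 0.578
v 2.617 4.59 1.73
v 3.325 3.335 0.191
v 2.128 4.465 1.343
v 2.856 2.911 0.119
v 1.659 4.042 1.271
v 2.627 2.386 0.396
v 1.429 3.517 1.547
v 2.745 2.006 0.892
v 1.547 3.136 2.043
v 3.155 1.948 1.375
v 1.957 3.078 2.527
v 3.665 2.239 1.619
v 2.467 3.37 2.771
v 4.036 2.744 1.51
v 2.838 3.874 2.662
v 1.61 -1.027 1.506
v 2.164 -1.389 0.906
v 0.476 -1.451 0.714
v 1.03 -1.813 0.114
v 0.951 -2.177 0.927
v 1.652 -1.915 1.416
v 0.988 -0.925 0.204
v 1.689 -0.663 0.693
v 1.78 -1.326 0.101
v 1.757 -2.1 0.548
v 0.883 -0.74 1.072
v 0.86 -1.514 1.519
v 1.986 -1.171 1.275
v 0.654 -1.669 0.345
v 0.607 -1.883 0.822
v 0.933 -2.096 0.47
v 1.685 -1.48 1.575
v 2.011 -1.693 1.222
v 1.298 -2.156 1.235
v 0.629 -1.147 0.398
v 0.955 -1.36 0.045
v 1.707 -0.744 1.15
v 2.033 -0.957 0.798
v 1.342 -0.684 0.385
v 2.086 -1.347 0.45
v 1.42 -1.596 -0.016
v 1.395 -1.074 0.037
v 1.807 -0.92 0.325
v 2.073 -1.802 0.712
v 1.407 -2.051 0.247
v 1.36 -2.265 0.724
v 1.772 -2.111 1.012
v 1.847 -1.765 0.239
v 1.233 -0.789 1.373
v 0.567 -1.038 0.908
v 0.868 -0.729 0.608
v 1.28 -0.575 0.896
v 1.22 -1.244 1.636
v 0.554 -1.493 1.17
v 0.833 -1.92 1.295
v 1.245 -1.766 1.583
v 0.793 -1.075 1.381
v -1.343 -3.156 2.219
v -0.801 -3.502 2.405
v -1.557 -2.444 4.161
v -0.69 -3.258 2.328
v -0.692 -2.996 2.232
v -0.807 -2.762 2.134
v -1.015 -2.596 2.05
v -1.279 -2.527 1.996
v -1.554 -2.566 1.98
v -1.793 -2.708 2.005
v -1.954 -2.926 2.067
v -2.009 -3.185 2.156
v -1.95 -3.438 2.255
v -1.785 -3.642 2.348
v -1.544 -3.763 2.419
v -1.268 -3.778 2.455
v -1.005 -3.686 2.45
f 2 1 4
f 2 4 3
f 4 1 5
f 4 5 3
f 5 1 6
f 5 6 3
f 6 1 7
f 6 7 3
f 7 1 8
f 7 8 3
f 8 1 9
f 8 9 3
f 9 1 10
f 9 10 3
f 10 1 11
f 10 11 3
f 11 1 12
f 11 12 3
f 12 1 13
f 12 13 3
f 13 1 14
f 13 14 3
f 14 1 15
f 14 15 3
f 15 1 16
f 15 16 3
f 16 1 2
f 16 2 3
f 18 17 21
f 18 21 19
f 19 21 22
f 19 22 20
f 21 17 23
f 21 23 22
f 22 23 24
f 22 24 20
f 23 17 25
f 23 25 24
f 24 25 26
f 24 26 20
f 25 17 27
f 25 27 26
f 26 27 28
f 26 28 20
f 27 17 29
f 27 29 28
f 28 29 30
f 28 30 20
f 29 17 31
f 29 31 30
f 30 31 32
f 30 32 20
f 31 17 33
f 31 33 32
f 32 33 34
f 32 34 20
f 33 17 35
f 33 35 34
f 34 35 36
f 34 36 20
f 35 17 18
f 35 18 36
f 36 18 19
f 36 19 20
f 37 74 53
f 74 48 77
f 53 77 42
f 74 77 53
f 37 53 49
f 53 42 54
f 49 54 38
f 53 54 49
f 37 49 58
f 49 38 59
f 58 59 44
f 49 59 58
f 37 58 70
f 58 44 73
f 70 73 47
f 58 73 70
f 37 70 74
f 70 47 78
f 74 78 48
f 70 78 74
f 38 54 65
f 54 42 68
f 65 68 46
f 54 68 65
f 42 77 55
f 77 48 76
f 55 76 41
f 77 76 55
f 48 78 75
f 78 47 71
f 75 71 39
f 78 71 75
f 47 73 72
f 73 44 60
f 72 60 43
f 73 60 72
f 44 59 64
f 59 38 61
f 64 61 45
f 59 61 64
f 40 66 52
f 66 46 67
f 52 67 41
f 66 67 52
f 40 52 50
f 52 41 51
f 50 51 39
f 52 51 50
f 40 50 57
f 50 39 56
f 57 56 43
f 50 56 57
f 40 57 62
f 57 43 63
f 62 63 45
f 57 63 62
f 40 62 66
f 62 45 69
f 66 69 46
f 62 69 66
f 41 67 55
f 67 46 68
f 55 68 42
f 67 68 55
f 39 51 75
f 51 41 76
f 75 76 48
f 51 76 75
f 43 56 72
f 56 39 71
f 72 71 47
f 56 71 72
f 45 63 64
f 63 43 60
f 64 60 44
f 63 60 64
f 46 69 65
f 69 45 61
f 65 61 38
f 69 61 65
f 80 79 82
f 80 82 81
f 82 79 83
f 82 83 81
f 83 79 84
f 83 84 81
f 84 79 85
f 84 85 81
f 85 79 86
f 85 86 81
f 86 79 87
f 86 87 81
f 87 79 88
f 87 88 81
f 88 79 89
f 88 89 81
f 89 79 90
f 89 90 81
f 90 79 91
f 90 91 81
f 91 79 92
f 91 92 81
f 92 79 93
f 92 93 81
f 93 79 94
f 93 94 81
f 94 79 95
f 94 95 81
f 95 79 80
f 95 80 81



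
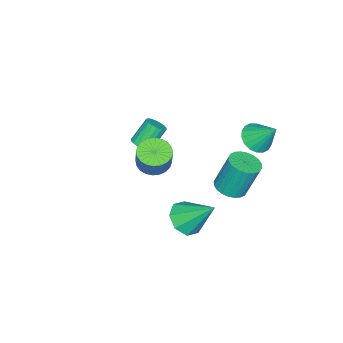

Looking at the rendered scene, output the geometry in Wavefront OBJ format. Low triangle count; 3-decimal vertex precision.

v -2.613 -4.11 -3.667
v -2.181 -4.304 -3.316
v -2.954 -3.864 -2.121
v -3.387 -3.67 -2.473
v -2.111 -4.055 -3.363
v -2.885 -3.615 -2.168
v -2.141 -3.817 -3.469
v -2.914 -3.377 -2.275
v -2.264 -3.637 -3.616
v -3.038 -3.197 -2.421
v -2.456 -3.551 -3.772
v -3.23 -3.111 -2.577
v -2.68 -3.575 -3.908
v -3.453 -3.135 -2.713
v -2.89 -3.706 -3.996
v -3.664 -3.265 -2.801
v -3.046 -3.916 -4.019
v -3.819 -3.476 -2.824
v -3.115 -4.165 -3.972
v -3.889 -3.725 -2.777
v -3.086 -4.403 -3.865
v -3.859 -3.963 -2.671
v -2.962 -4.583 -3.719
v -3.736 -4.143 -2.524
v -2.77 -4.669 -3.563
v -3.544 -4.229 -2.368
v -2.547 -4.645 -3.427
v -3.32 -4.205 -2.232
v -2.336 -4.515 -3.339
v -3.11 -4.074 -2.144
v -2.692 2.174 -0.567
v -1.98 2.52 -0.952
v -2.568 3.246 0.627
v -2.273 2.727 -1.108
v -2.649 2.826 -1.157
v -3.033 2.795 -1.089
v -3.35 2.641 -0.918
v -3.537 2.395 -0.678
v -3.556 2.104 -0.415
v -3.404 1.828 -0.183
v -3.111 1.62 -0.027
v -2.735 1.522 0.022
v -2.351 1.553 -0.045
v -2.034 1.707 -0.216
v -1.847 1.953 -0.457
v -1.828 2.243 -0.719
v -1.178 -2.577 -3.202
v -0.528 -3.162 -3.304
v -0.032 -2.827 -2.06
v -0.682 -2.243 -1.958
v -0.385 -2.879 -3.437
v 0.111 -2.544 -2.193
v -0.363 -2.55 -3.534
v 0.132 -2.216 -2.29
v -0.465 -2.226 -3.58
v 0.03 -1.891 -2.337
v -0.676 -1.955 -3.569
v -0.18 -1.62 -2.326
v -0.963 -1.779 -3.502
v -0.467 -1.444 -2.259
v -1.283 -1.724 -3.39
v -0.787 -1.389 -2.146
v -1.586 -1.799 -3.248
v -1.091 -1.465 -2.005
v -1.828 -1.993 -3.1
v -1.332 -1.658 -1.856
v -1.971 -2.276 -2.967
v -1.475 -1.941 -1.723
v -1.992 -2.604 -2.87
v -1.497 -2.27 -1.626
v -1.89 -2.929 -2.823
v -1.395 -2.594 -1.58
v -1.68 -3.2 -2.834
v -1.184 -2.865 -1.591
v -1.393 -3.376 -2.901
v -0.897 -3.041 -1.658
v -1.073 -3.431 -3.014
v -0.577 -3.096 -1.77
v -0.769 -3.355 -3.155
v -0.274 -3.021 -1.912
v 2.821 1.387 -2.561
v 3.798 1.361 -2.493
v 2.759 2.833 -1.139
v 3.559 1.854 -3.005
v 2.888 2.073 -3.257
v 2.177 1.89 -3.102
v 1.844 1.412 -2.63
v 2.083 0.919 -2.118
v 2.754 0.7 -1.865
v 3.465 0.883 -2.021
v -2.044 1.167 -4.23
v -1.284 0.833 -4.005
v -1.576 1.459 -2.086
v -2.336 1.793 -2.31
v -1.195 1.145 -4.093
v -1.487 1.77 -2.174
v -1.236 1.46 -4.202
v -1.528 2.085 -2.282
v -1.399 1.73 -4.315
v -1.691 2.355 -2.395
v -1.661 1.915 -4.415
v -1.953 2.54 -2.495
v -1.981 1.986 -4.487
v -2.273 2.611 -2.567
v -2.311 1.932 -4.519
v -2.603 2.557 -2.6
v -2.6 1.762 -4.508
v -2.892 2.387 -2.588
v -2.804 1.501 -4.454
v -3.096 2.127 -2.535
v -2.893 1.19 -4.366
v -3.185 1.815 -2.447
v -2.852 0.875 -4.258
v -3.144 1.5 -2.338
v -2.689 0.605 -4.145
v -2.981 1.23 -2.225
v -2.427 0.42 -4.045
v -2.719 1.045 -2.125
v -2.107 0.349 -3.973
v -2.399 0.974 -2.053
v -1.777 0.403 -3.94
v -2.069 1.028 -2.021
v -1.488 0.573 -3.952
v -1.78 1.198 -2.032
f 2 1 5
f 2 5 3
f 3 5 6
f 3 6 4
f 5 1 7
f 5 7 6
f 6 7 8
f 6 8 4
f 7 1 9
f 7 9 8
f 8 9 10
f 8 10 4
f 9 1 11
f 9 11 10
f 10 11 12
f 10 12 4
f 11 1 13
f 11 13 12
f 12 13 14
f 12 14 4
f 13 1 15
f 13 15 14
f 14 15 16
f 14 16 4
f 15 1 17
f 15 17 16
f 16 17 18
f 16 18 4
f 17 1 19
f 17 19 18
f 18 19 20
f 18 20 4
f 19 1 21
f 19 21 20
f 20 21 22
f 20 22 4
f 21 1 23
f 21 23 22
f 22 23 24
f 22 24 4
f 23 1 25
f 23 25 24
f 24 25 26
f 24 26 4
f 25 1 27
f 25 27 26
f 26 27 28
f 26 28 4
f 27 1 29
f 27 29 28
f 28 29 30
f 28 30 4
f 29 1 2
f 29 2 30
f 30 2 3
f 30 3 4
f 32 31 34
f 32 34 33
f 34 31 35
f 34 35 33
f 35 31 36
f 35 36 33
f 36 31 37
f 36 37 33
f 37 31 38
f 37 38 33
f 38 31 39
f 38 39 33
f 39 31 40
f 39 40 33
f 40 31 41
f 40 41 33
f 41 31 42
f 41 42 33
f 42 31 43
f 42 43 33
f 43 31 44
f 43 44 33
f 44 31 45
f 44 45 33
f 45 31 46
f 45 46 33
f 46 31 32
f 46 32 33
f 48 47 51
f 48 51 49
f 49 51 52
f 49 52 50
f 51 47 53
f 51 53 52
f 52 53 54
f 52 54 50
f 53 47 55
f 53 55 54
f 54 55 56
f 54 56 50
f 55 47 57
f 55 57 56
f 56 57 58
f 56 58 50
f 57 47 59
f 57 59 58
f 58 59 60
f 58 60 50
f 59 47 61
f 59 61 60
f 60 61 62
f 60 62 50
f 61 47 63
f 61 63 62
f 62 63 64
f 62 64 50
f 63 47 65
f 63 65 64
f 64 65 66
f 64 66 50
f 65 47 67
f 65 67 66
f 66 67 68
f 66 68 50
f 67 47 69
f 67 69 68
f 68 69 70
f 68 70 50
f 69 47 71
f 69 71 70
f 70 71 72
f 70 72 50
f 71 47 73
f 71 73 72
f 72 73 74
f 72 74 50
f 73 47 75
f 73 75 74
f 74 75 76
f 74 76 50
f 75 47 77
f 75 77 76
f 76 77 78
f 76 78 50
f 77 47 79
f 77 79 78
f 78 79 80
f 78 80 50
f 79 47 48
f 79 48 80
f 80 48 49
f 80 49 50
f 82 81 84
f 82 84 83
f 84 81 85
f 84 85 83
f 85 81 86
f 85 86 83
f 86 81 87
f 86 87 83
f 87 81 88
f 87 88 83
f 88 81 89
f 88 89 83
f 89 81 90
f 89 90 83
f 90 81 82
f 90 82 83
f 92 91 95
f 92 95 93
f 93 95 96
f 93 96 94
f 95 91 97
f 95 97 96
f 96 97 98
f 96 98 94
f 97 91 99
f 97 99 98
f 98 99 100
f 98 100 94
f 99 91 101
f 99 101 100
f 100 101 102
f 100 102 94
f 101 91 103
f 101 103 102
f 102 103 104
f 102 104 94
f 103 91 105
f 103 105 104
f 104 105 106
f 104 106 94
f 105 91 107
f 105 107 106
f 106 107 108
f 106 108 94
f 107 91 109
f 107 109 108
f 108 109 110
f 108 110 94
f 109 91 111
f 109 111 110
f 110 111 112
f 110 112 94
f 111 91 113
f 111 113 112
f 112 113 114
f 112 114 94
f 113 91 115
f 113 115 114
f 114 115 116
f 114 116 94
f 115 91 117
f 115 117 116
f 116 117 118
f 116 118 94
f 117 91 119
f 117 119 118
f 118 119 120
f 118 120 94
f 119 91 121
f 119 121 120
f 120 121 122
f 120 122 94
f 121 91 123
f 121 123 122
f 122 123 124
f 122 124 94
f 123 91 92
f 123 92 124
f 124 92 93
f 124 93 94



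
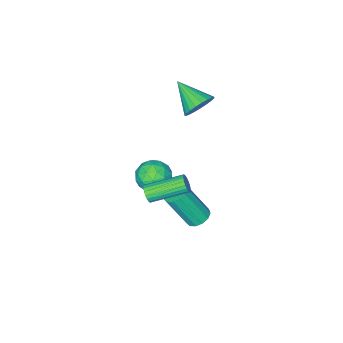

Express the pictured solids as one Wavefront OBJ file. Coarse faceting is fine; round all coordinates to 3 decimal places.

v 1.469 2.985 0.206
v 1.741 3.079 0.626
v 0.284 4.228 1.315
v 0.011 4.135 0.894
v 1.804 3.235 0.498
v 0.346 4.385 1.186
v 1.809 3.349 0.318
v 0.351 4.498 1.007
v 1.754 3.399 0.119
v 0.297 4.548 0.808
v 1.651 3.378 -0.064
v 0.193 4.527 0.624
v 1.516 3.289 -0.202
v 0.058 4.438 0.487
v 1.373 3.147 -0.268
v -0.085 4.297 0.42
v 1.246 2.978 -0.253
v -0.212 4.127 0.436
v 1.158 2.81 -0.159
v -0.3 3.959 0.53
v 1.124 2.672 -0.001
v -0.334 3.821 0.688
v 1.149 2.588 0.192
v -0.308 3.738 0.881
v 1.23 2.573 0.388
v -0.228 3.723 1.076
v 1.352 2.629 0.552
v -0.106 3.779 1.241
v 1.494 2.747 0.656
v 0.036 3.897 1.345
v 1.632 2.906 0.682
v 0.174 4.056 1.371
v -1.55 3.265 -3.688
v -1.01 3.677 -3.718
v -0.27 2.848 -1.843
v -0.81 2.435 -1.812
v -1.281 3.868 -3.527
v -0.542 3.039 -1.651
v -1.637 3.868 -3.387
v -0.898 3.039 -1.511
v -1.966 3.676 -3.342
v -1.227 2.847 -1.466
v -2.162 3.354 -3.407
v -1.423 2.524 -1.531
v -2.164 3.003 -3.561
v -1.425 2.174 -1.686
v -1.971 2.735 -3.756
v -1.232 1.906 -1.88
v -1.644 2.636 -3.929
v -0.905 1.807 -2.053
v -1.287 2.736 -4.025
v -0.548 1.907 -2.149
v -1.013 3.004 -4.015
v -0.274 2.175 -2.139
v -0.91 3.355 -3.9
v -0.171 2.525 -2.024
v -2.99 1.731 3.13
v -2.685 1.327 2.398
v -2.97 0.149 4.01
v -2.372 1.426 2.567
v -2.165 1.576 2.834
v -2.1 1.754 3.153
v -2.19 1.928 3.467
v -2.417 2.067 3.723
v -2.744 2.149 3.877
v -3.113 2.158 3.901
v -3.461 2.093 3.793
v -3.727 1.966 3.569
v -3.866 1.798 3.27
v -3.853 1.619 2.947
v -3.691 1.458 2.655
v -3.408 1.345 2.446
v -3.052 1.299 2.355
v -1.572 1.067 -1.188
v -1.027 1.738 -1.668
v -0.633 -0.098 -1.752
v -0.088 0.573 -2.232
v -0.066 0.533 -1.244
v -0.646 1.253 -0.896
v -1.014 0.387 -2.524
v -1.594 1.107 -2.176
v -0.683 1.318 -2.494
v -0.096 1.408 -1.703
v -1.564 0.232 -1.717
v -0.977 0.322 -0.926
v -1.382 1.505 -1.379
v -0.278 0.135 -2.041
v -0.265 0.111 -1.461
v 0.055 0.506 -1.743
v -1.158 1.22 -0.925
v -0.838 1.614 -1.207
v -0.273 0.905 -0.958
v -0.822 0.026 -2.213
v -0.502 0.42 -2.495
v -1.715 1.134 -1.677
v -1.395 1.529 -1.959
v -1.387 0.735 -2.462
v -0.859 1.652 -2.146
v -0.307 0.967 -2.477
v -0.852 0.858 -2.649
v -1.193 1.282 -2.444
v -0.515 1.705 -1.681
v 0.037 1.02 -2.013
v 0.051 0.996 -1.432
v -0.291 1.42 -1.227
v -0.312 1.458 -2.166
v -1.697 0.62 -1.407
v -1.145 -0.065 -1.739
v -1.369 0.22 -2.193
v -1.711 0.644 -1.988
v -1.353 0.673 -0.943
v -0.801 -0.012 -1.274
v -0.467 0.358 -0.976
v -0.808 0.782 -0.771
v -1.348 0.182 -1.254
f 2 1 5
f 2 5 3
f 3 5 6
f 3 6 4
f 5 1 7
f 5 7 6
f 6 7 8
f 6 8 4
f 7 1 9
f 7 9 8
f 8 9 10
f 8 10 4
f 9 1 11
f 9 11 10
f 10 11 12
f 10 12 4
f 11 1 13
f 11 13 12
f 12 13 14
f 12 14 4
f 13 1 15
f 13 15 14
f 14 15 16
f 14 16 4
f 15 1 17
f 15 17 16
f 16 17 18
f 16 18 4
f 17 1 19
f 17 19 18
f 18 19 20
f 18 20 4
f 19 1 21
f 19 21 20
f 20 21 22
f 20 22 4
f 21 1 23
f 21 23 22
f 22 23 24
f 22 24 4
f 23 1 25
f 23 25 24
f 24 25 26
f 24 26 4
f 25 1 27
f 25 27 26
f 26 27 28
f 26 28 4
f 27 1 29
f 27 29 28
f 28 29 30
f 28 30 4
f 29 1 31
f 29 31 30
f 30 31 32
f 30 32 4
f 31 1 2
f 31 2 32
f 32 2 3
f 32 3 4
f 34 33 37
f 34 37 35
f 35 37 38
f 35 38 36
f 37 33 39
f 37 39 38
f 38 39 40
f 38 40 36
f 39 33 41
f 39 41 40
f 40 41 42
f 40 42 36
f 41 33 43
f 41 43 42
f 42 43 44
f 42 44 36
f 43 33 45
f 43 45 44
f 44 45 46
f 44 46 36
f 45 33 47
f 45 47 46
f 46 47 48
f 46 48 36
f 47 33 49
f 47 49 48
f 48 49 50
f 48 50 36
f 49 33 51
f 49 51 50
f 50 51 52
f 50 52 36
f 51 33 53
f 51 53 52
f 52 53 54
f 52 54 36
f 53 33 55
f 53 55 54
f 54 55 56
f 54 56 36
f 55 33 34
f 55 34 56
f 56 34 35
f 56 35 36
f 58 57 60
f 58 60 59
f 60 57 61
f 60 61 59
f 61 57 62
f 61 62 59
f 62 57 63
f 62 63 59
f 63 57 64
f 63 64 59
f 64 57 65
f 64 65 59
f 65 57 66
f 65 66 59
f 66 57 67
f 66 67 59
f 67 57 68
f 67 68 59
f 68 57 69
f 68 69 59
f 69 57 70
f 69 70 59
f 70 57 71
f 70 71 59
f 71 57 72
f 71 72 59
f 72 57 73
f 72 73 59
f 73 57 58
f 73 58 59
f 74 111 90
f 111 85 114
f 90 114 79
f 111 114 90
f 74 90 86
f 90 79 91
f 86 91 75
f 90 91 86
f 74 86 95
f 86 75 96
f 95 96 81
f 86 96 95
f 74 95 107
f 95 81 110
f 107 110 84
f 95 110 107
f 74 107 111
f 107 84 115
f 111 115 85
f 107 115 111
f 75 91 102
f 91 79 105
f 102 105 83
f 91 105 102
f 79 114 92
f 114 85 113
f 92 113 78
f 114 113 92
f 85 115 112
f 115 84 108
f 112 108 76
f 115 108 112
f 84 110 109
f 110 81 97
f 109 97 80
f 110 97 109
f 81 96 101
f 96 75 98
f 101 98 82
f 96 98 101
f 77 103 89
f 103 83 104
f 89 104 78
f 103 104 89
f 77 89 87
f 89 78 88
f 87 88 76
f 89 88 87
f 77 87 94
f 87 76 93
f 94 93 80
f 87 93 94
f 77 94 99
f 94 80 100
f 99 100 82
f 94 100 99
f 77 99 103
f 99 82 106
f 103 106 83
f 99 106 103
f 78 104 92
f 104 83 105
f 92 105 79
f 104 105 92
f 76 88 112
f 88 78 113
f 112 113 85
f 88 113 112
f 80 93 109
f 93 76 108
f 109 108 84
f 93 108 109
f 82 100 101
f 100 80 97
f 101 97 81
f 100 97 101
f 83 106 102
f 106 82 98
f 102 98 75
f 106 98 102



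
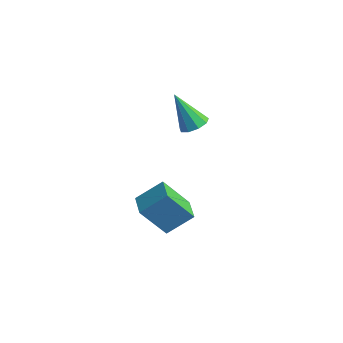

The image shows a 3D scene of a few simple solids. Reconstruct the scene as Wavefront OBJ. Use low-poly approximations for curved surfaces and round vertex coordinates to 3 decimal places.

v -2.95 1.306 0.85
v -2.572 1.882 1.147
v -3.95 1.054 2.61
v -3.004 2.05 0.926
v -3.41 1.87 0.669
v -3.601 1.426 0.497
v -3.488 0.926 0.49
v -3.123 0.603 0.651
v -2.677 0.61 0.905
v -2.359 0.941 1.133
v -2.318 1.444 1.229
v -3.24 -0.589 -5.063
v -4.094 -1.475 -3.423
v -2.49 0.484 -4.092
v -3.343 -0.402 -2.453
v -2.237 -1.378 -4.967
v -3.09 -2.264 -3.328
v -1.486 -0.305 -3.997
v -2.34 -1.191 -2.357
f 2 1 4
f 2 4 3
f 4 1 5
f 4 5 3
f 5 1 6
f 5 6 3
f 6 1 7
f 6 7 3
f 7 1 8
f 7 8 3
f 8 1 9
f 8 9 3
f 9 1 10
f 9 10 3
f 10 1 11
f 10 11 3
f 11 1 2
f 11 2 3
f 13 15 12
f 16 13 12
f 12 15 14
f 14 16 12
f 13 19 15
f 17 13 16
f 17 19 13
f 15 19 14
f 18 16 14
f 14 19 18
f 18 17 16
f 19 17 18



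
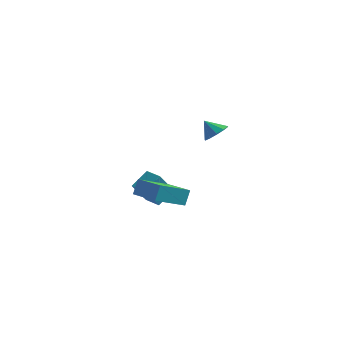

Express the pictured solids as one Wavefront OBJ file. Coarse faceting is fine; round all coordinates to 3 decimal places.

v 2.294 -2.385 3.448
v 2.876 -2.152 3.976
v 1.566 -2.435 4.272
v 2.648 -1.735 3.801
v 2.285 -1.566 3.49
v 1.925 -1.71 3.164
v 1.706 -2.111 2.946
v 1.711 -2.617 2.92
v 1.939 -3.035 3.095
v 2.302 -3.204 3.406
v 2.662 -3.06 3.732
v 2.881 -2.658 3.95
v -0.179 -4.817 -1.198
v -0.119 -4.332 -0.235
v -2.075 -3.814 -1.584
v -2.015 -3.329 -0.621
v 0.835 -3.231 -2.059
v 0.895 -2.746 -1.096
v -1.061 -2.228 -2.445
v -1.001 -1.743 -1.482
v -4.601 0.692 -3.538
v -4.176 1.777 -2.691
v -4.242 1.757 -5.083
v -3.818 2.842 -4.236
v -3.542 0.298 -3.564
v -3.118 1.383 -2.717
v -3.184 1.363 -5.109
v -2.759 2.448 -4.262
f 2 1 4
f 2 4 3
f 4 1 5
f 4 5 3
f 5 1 6
f 5 6 3
f 6 1 7
f 6 7 3
f 7 1 8
f 7 8 3
f 8 1 9
f 8 9 3
f 9 1 10
f 9 10 3
f 10 1 11
f 10 11 3
f 11 1 12
f 11 12 3
f 12 1 2
f 12 2 3
f 14 16 13
f 17 14 13
f 13 16 15
f 15 17 13
f 14 20 16
f 18 14 17
f 18 20 14
f 16 20 15
f 19 17 15
f 15 20 19
f 19 18 17
f 20 18 19
f 22 24 21
f 25 22 21
f 21 24 23
f 23 25 21
f 22 28 24
f 26 22 25
f 26 28 22
f 24 28 23
f 27 25 23
f 23 28 27
f 27 26 25
f 28 26 27

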